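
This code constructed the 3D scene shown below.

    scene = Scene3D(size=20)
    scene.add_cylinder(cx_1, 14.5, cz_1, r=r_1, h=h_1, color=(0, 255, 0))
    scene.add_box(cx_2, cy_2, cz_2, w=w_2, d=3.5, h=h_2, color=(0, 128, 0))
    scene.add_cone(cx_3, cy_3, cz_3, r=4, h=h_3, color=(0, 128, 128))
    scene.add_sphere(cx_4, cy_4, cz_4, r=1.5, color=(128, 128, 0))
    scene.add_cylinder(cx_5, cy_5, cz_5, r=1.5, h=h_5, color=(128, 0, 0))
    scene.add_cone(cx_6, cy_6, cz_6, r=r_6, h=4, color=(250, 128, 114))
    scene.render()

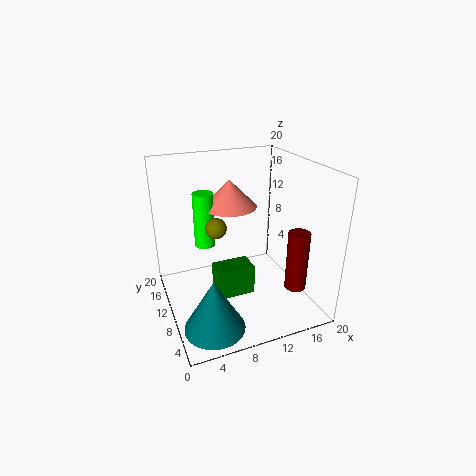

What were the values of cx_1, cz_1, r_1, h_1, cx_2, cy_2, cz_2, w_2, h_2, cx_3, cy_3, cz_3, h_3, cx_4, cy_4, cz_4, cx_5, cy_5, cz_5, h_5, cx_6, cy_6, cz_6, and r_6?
cx_1 = 6.5; cz_1 = 7.5; r_1 = 1.5; h_1 = 8; cx_2 = 7; cy_2 = 9.5; cz_2 = 0.5; w_2 = 5.5; h_2 = 4.5; cx_3 = 4.5; cy_3 = 4.5; cz_3 = 0.5; h_3 = 7; cx_4 = 7.5; cy_4 = 12; cz_4 = 11; cx_5 = 17; cy_5 = 5.5; cz_5 = 3; h_5 = 8.5; cx_6 = 10.5; cy_6 = 14.5; cz_6 = 13; r_6 = 4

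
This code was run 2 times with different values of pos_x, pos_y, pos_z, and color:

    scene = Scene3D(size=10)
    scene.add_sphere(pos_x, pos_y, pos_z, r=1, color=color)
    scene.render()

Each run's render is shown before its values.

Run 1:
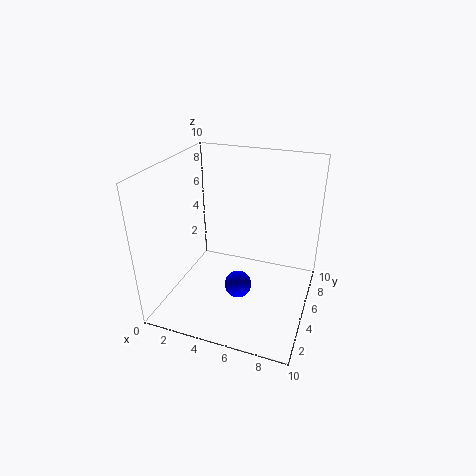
pos_x = 5, pos_y = 5, pos_z = 1, color = 'blue'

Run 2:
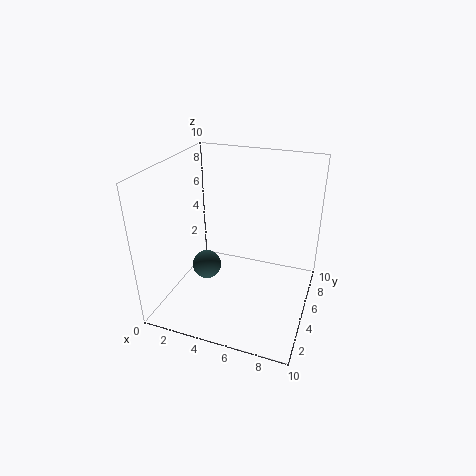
pos_x = 3, pos_y = 4, pos_z = 3, color = 'darkslategray'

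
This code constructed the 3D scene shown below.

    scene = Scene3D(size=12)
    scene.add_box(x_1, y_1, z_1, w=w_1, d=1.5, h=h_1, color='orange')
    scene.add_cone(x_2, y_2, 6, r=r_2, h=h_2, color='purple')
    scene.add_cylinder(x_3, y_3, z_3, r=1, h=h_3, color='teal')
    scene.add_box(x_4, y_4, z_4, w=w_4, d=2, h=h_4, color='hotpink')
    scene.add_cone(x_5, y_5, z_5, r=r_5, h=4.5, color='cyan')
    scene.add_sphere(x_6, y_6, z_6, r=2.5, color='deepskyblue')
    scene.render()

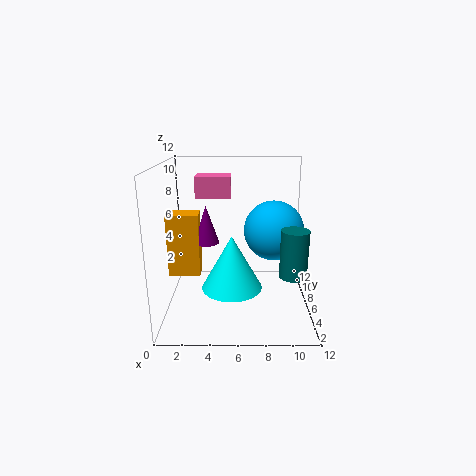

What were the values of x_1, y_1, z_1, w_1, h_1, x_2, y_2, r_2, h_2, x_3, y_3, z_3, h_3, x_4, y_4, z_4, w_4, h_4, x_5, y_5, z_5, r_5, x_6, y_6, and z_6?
x_1 = 0.5
y_1 = 4
z_1 = 3.5
w_1 = 2.5
h_1 = 5
x_2 = 3.5
y_2 = 5
r_2 = 1
h_2 = 3
x_3 = 10
y_3 = 2
z_3 = 4.5
h_3 = 3.5
x_4 = 3
y_4 = 3
z_4 = 10
w_4 = 2.5
h_4 = 1.5
x_5 = 5.5
y_5 = 5
z_5 = 2
r_5 = 2.5
x_6 = 9
y_6 = 6.5
z_6 = 6.5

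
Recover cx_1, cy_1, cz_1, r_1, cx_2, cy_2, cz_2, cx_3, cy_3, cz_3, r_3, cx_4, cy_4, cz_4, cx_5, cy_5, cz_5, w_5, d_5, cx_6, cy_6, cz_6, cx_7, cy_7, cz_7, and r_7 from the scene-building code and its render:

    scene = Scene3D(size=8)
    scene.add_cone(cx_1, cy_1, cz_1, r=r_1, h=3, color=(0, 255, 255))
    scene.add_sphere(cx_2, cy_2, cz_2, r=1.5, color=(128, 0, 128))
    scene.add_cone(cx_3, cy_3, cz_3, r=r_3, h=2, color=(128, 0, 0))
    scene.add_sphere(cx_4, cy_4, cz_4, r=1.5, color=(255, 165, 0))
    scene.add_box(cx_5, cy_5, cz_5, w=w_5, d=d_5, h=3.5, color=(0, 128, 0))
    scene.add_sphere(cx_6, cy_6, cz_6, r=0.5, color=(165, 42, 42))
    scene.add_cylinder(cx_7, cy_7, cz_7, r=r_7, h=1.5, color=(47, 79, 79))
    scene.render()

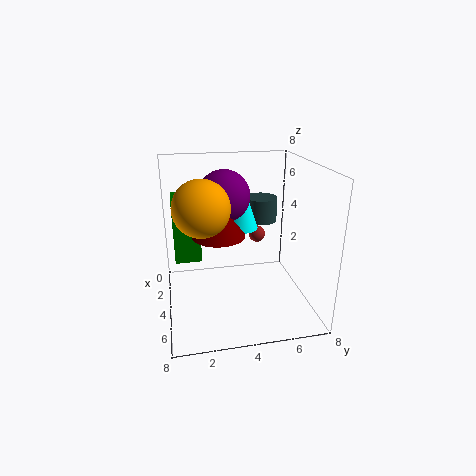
cx_1 = 2.5; cy_1 = 4.5; cz_1 = 4; r_1 = 1; cx_2 = 2.5; cy_2 = 3.5; cz_2 = 6; cx_3 = 3.5; cy_3 = 3; cz_3 = 4; r_3 = 1.5; cx_4 = 4.5; cy_4 = 2; cz_4 = 6; cx_5 = 1; cy_5 = 0.5; cz_5 = 2.5; w_5 = 2.5; d_5 = 1.5; cx_6 = 2.5; cy_6 = 5.5; cz_6 = 3.5; cx_7 = 1.5; cy_7 = 6; cz_7 = 4; r_7 = 1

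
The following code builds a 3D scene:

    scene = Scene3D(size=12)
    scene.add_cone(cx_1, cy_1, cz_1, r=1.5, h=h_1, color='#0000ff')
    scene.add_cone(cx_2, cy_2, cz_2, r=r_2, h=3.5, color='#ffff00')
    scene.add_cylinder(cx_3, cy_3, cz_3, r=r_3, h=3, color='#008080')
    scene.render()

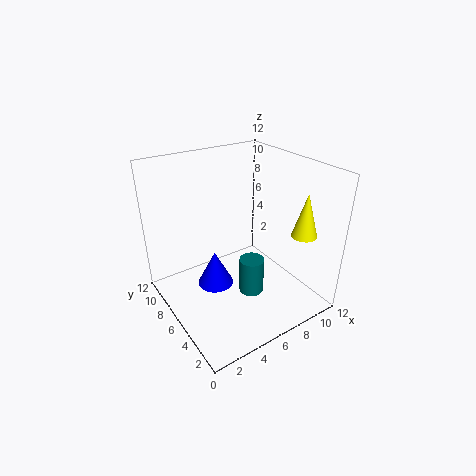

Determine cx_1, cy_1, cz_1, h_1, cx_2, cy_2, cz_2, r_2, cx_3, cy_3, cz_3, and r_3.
cx_1 = 4; cy_1 = 6.5; cz_1 = 2; h_1 = 3; cx_2 = 9.5; cy_2 = 2; cz_2 = 7; r_2 = 1; cx_3 = 6; cy_3 = 4; cz_3 = 2; r_3 = 1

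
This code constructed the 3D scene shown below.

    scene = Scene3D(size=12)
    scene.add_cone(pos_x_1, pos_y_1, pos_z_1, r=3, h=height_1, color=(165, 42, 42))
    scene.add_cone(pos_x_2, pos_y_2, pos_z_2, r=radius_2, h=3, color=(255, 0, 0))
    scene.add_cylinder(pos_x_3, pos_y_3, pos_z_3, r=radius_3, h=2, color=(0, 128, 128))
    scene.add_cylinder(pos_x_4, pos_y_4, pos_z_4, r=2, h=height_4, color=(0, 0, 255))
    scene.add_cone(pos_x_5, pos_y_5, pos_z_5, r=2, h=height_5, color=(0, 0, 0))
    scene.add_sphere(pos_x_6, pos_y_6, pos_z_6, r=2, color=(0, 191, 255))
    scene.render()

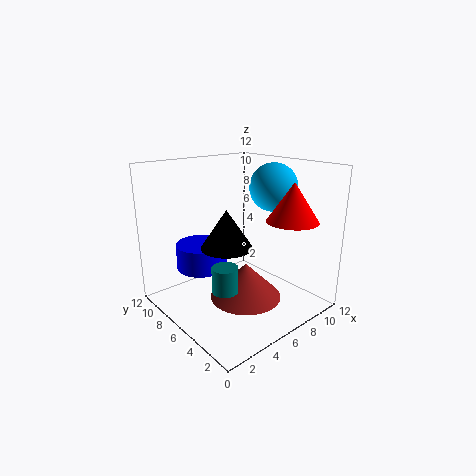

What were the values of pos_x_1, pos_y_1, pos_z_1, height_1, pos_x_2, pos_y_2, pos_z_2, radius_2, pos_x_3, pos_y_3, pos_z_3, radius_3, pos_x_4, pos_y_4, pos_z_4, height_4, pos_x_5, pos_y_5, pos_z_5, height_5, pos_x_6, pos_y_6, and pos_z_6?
pos_x_1 = 6; pos_y_1 = 5; pos_z_1 = 1; height_1 = 3; pos_x_2 = 8; pos_y_2 = 2; pos_z_2 = 8; radius_2 = 2; pos_x_3 = 3; pos_y_3 = 4; pos_z_3 = 3; radius_3 = 1; pos_x_4 = 3; pos_y_4 = 7; pos_z_4 = 4; height_4 = 2; pos_x_5 = 4; pos_y_5 = 5; pos_z_5 = 6; height_5 = 3; pos_x_6 = 9; pos_y_6 = 5; pos_z_6 = 10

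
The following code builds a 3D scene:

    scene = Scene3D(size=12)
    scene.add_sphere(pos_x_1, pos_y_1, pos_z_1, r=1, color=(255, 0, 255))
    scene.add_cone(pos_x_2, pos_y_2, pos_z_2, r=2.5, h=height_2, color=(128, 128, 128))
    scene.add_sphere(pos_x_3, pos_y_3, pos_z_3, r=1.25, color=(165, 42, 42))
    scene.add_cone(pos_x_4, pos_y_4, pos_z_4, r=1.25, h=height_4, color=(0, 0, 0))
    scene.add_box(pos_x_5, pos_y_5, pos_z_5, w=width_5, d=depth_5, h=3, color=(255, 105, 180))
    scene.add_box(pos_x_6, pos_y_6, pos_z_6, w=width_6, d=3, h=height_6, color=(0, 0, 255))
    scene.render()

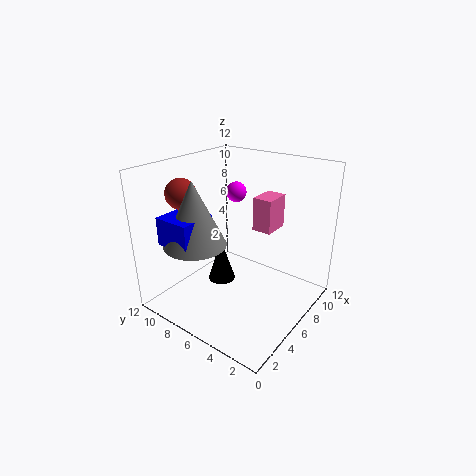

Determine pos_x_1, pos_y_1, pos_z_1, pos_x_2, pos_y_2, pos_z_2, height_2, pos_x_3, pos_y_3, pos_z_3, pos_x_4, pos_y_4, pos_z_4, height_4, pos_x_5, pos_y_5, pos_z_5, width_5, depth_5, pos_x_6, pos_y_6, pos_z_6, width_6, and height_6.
pos_x_1 = 10.75
pos_y_1 = 9.75
pos_z_1 = 8
pos_x_2 = 3
pos_y_2 = 8
pos_z_2 = 6
height_2 = 5.25
pos_x_3 = 3.5
pos_y_3 = 9.75
pos_z_3 = 9.75
pos_x_4 = 6.75
pos_y_4 = 8.5
pos_z_4 = 0.75
height_4 = 4
pos_x_5 = 8.5
pos_y_5 = 4.5
pos_z_5 = 5.75
width_5 = 2.5
depth_5 = 1.75
pos_x_6 = 1
pos_y_6 = 7
pos_z_6 = 6.25
width_6 = 3
height_6 = 2.25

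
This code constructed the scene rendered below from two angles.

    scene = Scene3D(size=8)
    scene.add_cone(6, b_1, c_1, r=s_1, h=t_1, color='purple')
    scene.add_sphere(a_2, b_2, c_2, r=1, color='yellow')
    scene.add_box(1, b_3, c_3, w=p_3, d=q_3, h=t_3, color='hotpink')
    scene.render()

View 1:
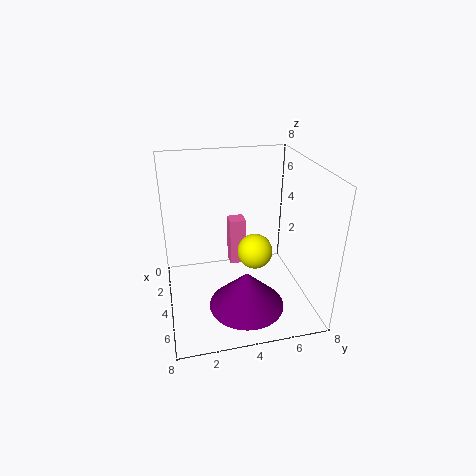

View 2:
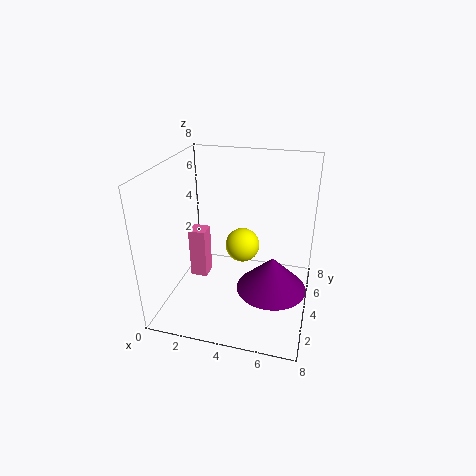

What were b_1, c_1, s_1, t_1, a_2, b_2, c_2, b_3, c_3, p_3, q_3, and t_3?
b_1 = 4; c_1 = 1; s_1 = 2; t_1 = 2; a_2 = 4; b_2 = 5; c_2 = 3; b_3 = 4; c_3 = 1; p_3 = 1; q_3 = 1; t_3 = 3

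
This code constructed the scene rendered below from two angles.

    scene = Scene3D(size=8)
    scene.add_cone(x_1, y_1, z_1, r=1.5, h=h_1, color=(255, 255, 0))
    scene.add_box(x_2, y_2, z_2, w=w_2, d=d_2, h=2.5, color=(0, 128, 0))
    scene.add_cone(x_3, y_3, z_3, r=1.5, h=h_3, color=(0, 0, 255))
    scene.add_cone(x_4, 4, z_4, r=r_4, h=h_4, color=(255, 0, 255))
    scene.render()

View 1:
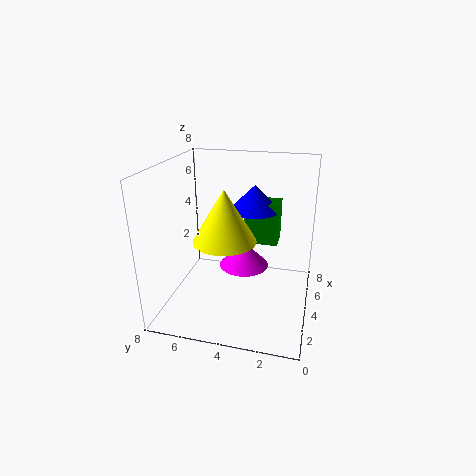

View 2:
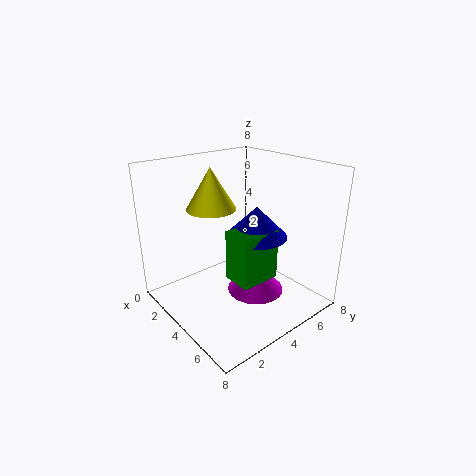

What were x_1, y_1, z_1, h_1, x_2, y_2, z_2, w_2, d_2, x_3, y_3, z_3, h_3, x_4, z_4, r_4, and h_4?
x_1 = 1.5
y_1 = 4
z_1 = 5
h_1 = 2.5
x_2 = 5.5
y_2 = 2
z_2 = 3
w_2 = 1.5
d_2 = 2
x_3 = 6
y_3 = 3.5
z_3 = 5
h_3 = 1.5
x_4 = 5.5
z_4 = 1.5
r_4 = 1.5
h_4 = 1.5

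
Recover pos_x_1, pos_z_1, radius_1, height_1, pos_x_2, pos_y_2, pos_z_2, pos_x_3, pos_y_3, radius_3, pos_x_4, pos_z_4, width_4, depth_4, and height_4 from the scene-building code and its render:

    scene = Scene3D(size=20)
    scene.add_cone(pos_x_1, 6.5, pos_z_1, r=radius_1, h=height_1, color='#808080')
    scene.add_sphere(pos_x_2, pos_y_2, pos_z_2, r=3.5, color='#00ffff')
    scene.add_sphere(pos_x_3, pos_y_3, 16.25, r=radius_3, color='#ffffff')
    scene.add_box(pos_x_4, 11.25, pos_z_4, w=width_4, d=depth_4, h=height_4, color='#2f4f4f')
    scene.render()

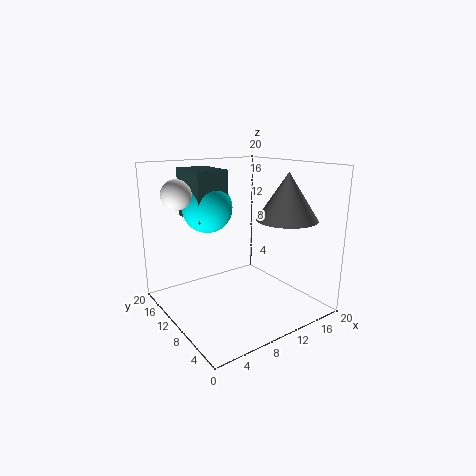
pos_x_1 = 15.75; pos_z_1 = 12.5; radius_1 = 4.25; height_1 = 6.5; pos_x_2 = 7.25; pos_y_2 = 13.5; pos_z_2 = 14; pos_x_3 = 2.75; pos_y_3 = 13.5; radius_3 = 2; pos_x_4 = 4.75; pos_z_4 = 12.5; width_4 = 4.5; depth_4 = 6.25; height_4 = 6.75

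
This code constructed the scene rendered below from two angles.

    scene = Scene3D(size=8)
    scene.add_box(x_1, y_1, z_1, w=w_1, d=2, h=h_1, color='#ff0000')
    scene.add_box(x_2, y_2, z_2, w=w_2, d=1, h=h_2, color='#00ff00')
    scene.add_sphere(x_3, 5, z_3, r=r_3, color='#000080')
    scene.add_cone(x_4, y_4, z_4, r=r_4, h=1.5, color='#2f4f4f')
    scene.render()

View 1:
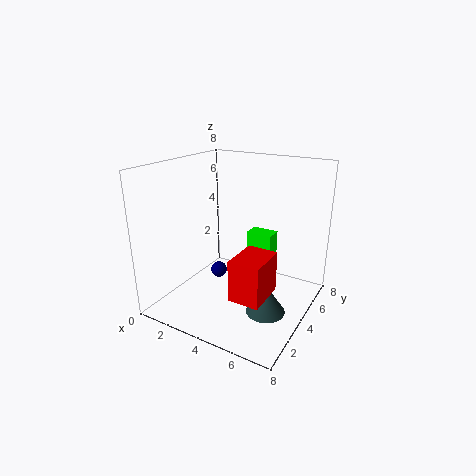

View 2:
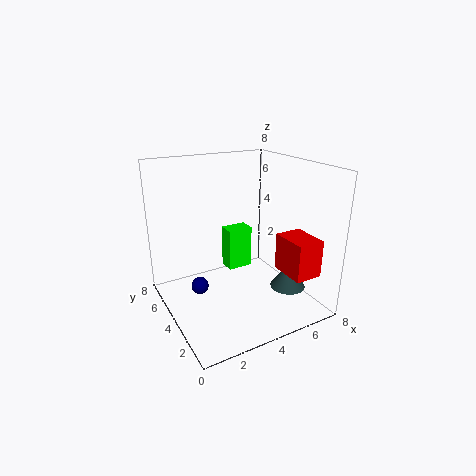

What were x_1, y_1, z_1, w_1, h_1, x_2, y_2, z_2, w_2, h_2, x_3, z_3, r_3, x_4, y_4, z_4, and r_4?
x_1 = 5.5, y_1 = 0.5, z_1 = 2.5, w_1 = 1.5, h_1 = 2, x_2 = 4, y_2 = 5, z_2 = 1.5, w_2 = 1.5, h_2 = 2.5, x_3 = 2, z_3 = 1, r_3 = 0.5, x_4 = 6.5, y_4 = 2.5, z_4 = 1, r_4 = 1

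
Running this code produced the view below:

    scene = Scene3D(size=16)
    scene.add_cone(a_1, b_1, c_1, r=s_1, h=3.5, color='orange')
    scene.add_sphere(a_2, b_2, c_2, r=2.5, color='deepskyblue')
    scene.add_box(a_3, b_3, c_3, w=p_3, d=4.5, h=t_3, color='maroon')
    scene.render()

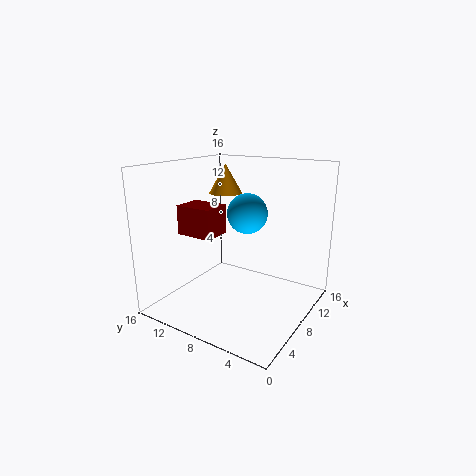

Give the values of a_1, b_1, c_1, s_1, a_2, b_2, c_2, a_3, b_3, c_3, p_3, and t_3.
a_1 = 11.5, b_1 = 12, c_1 = 12, s_1 = 2, a_2 = 12.5, b_2 = 9.5, c_2 = 9.5, a_3 = 6.5, b_3 = 11, c_3 = 7.5, p_3 = 3.5, t_3 = 3.5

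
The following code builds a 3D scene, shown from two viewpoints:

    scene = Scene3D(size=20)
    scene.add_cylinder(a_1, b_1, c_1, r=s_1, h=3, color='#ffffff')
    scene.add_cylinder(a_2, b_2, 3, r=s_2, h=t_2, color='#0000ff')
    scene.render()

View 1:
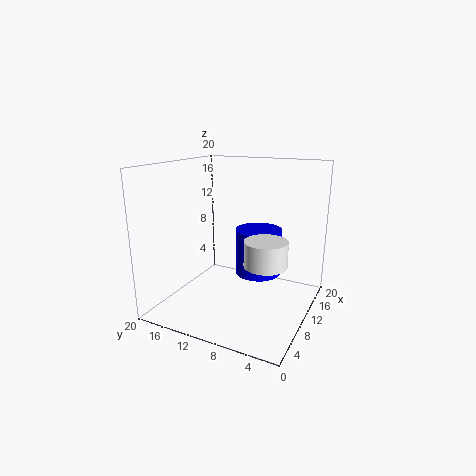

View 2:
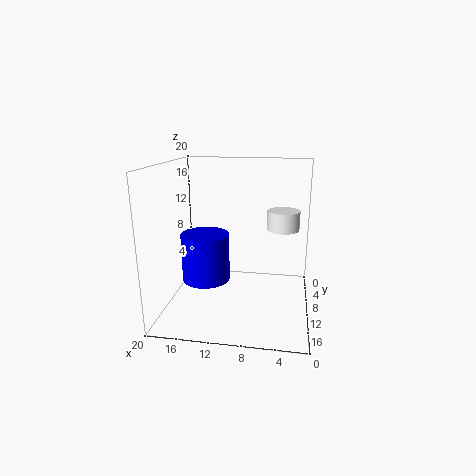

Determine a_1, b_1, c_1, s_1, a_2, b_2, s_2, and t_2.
a_1 = 4
b_1 = 3.5
c_1 = 9.5
s_1 = 2.5
a_2 = 15
b_2 = 9
s_2 = 3.5
t_2 = 7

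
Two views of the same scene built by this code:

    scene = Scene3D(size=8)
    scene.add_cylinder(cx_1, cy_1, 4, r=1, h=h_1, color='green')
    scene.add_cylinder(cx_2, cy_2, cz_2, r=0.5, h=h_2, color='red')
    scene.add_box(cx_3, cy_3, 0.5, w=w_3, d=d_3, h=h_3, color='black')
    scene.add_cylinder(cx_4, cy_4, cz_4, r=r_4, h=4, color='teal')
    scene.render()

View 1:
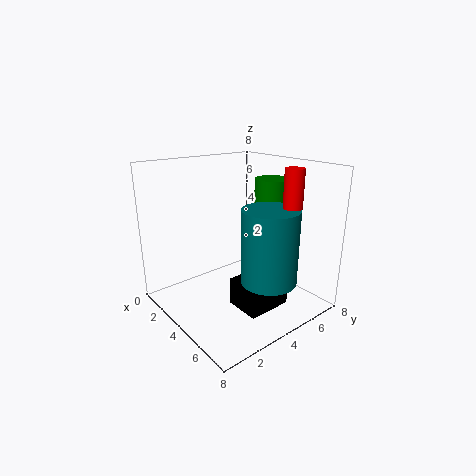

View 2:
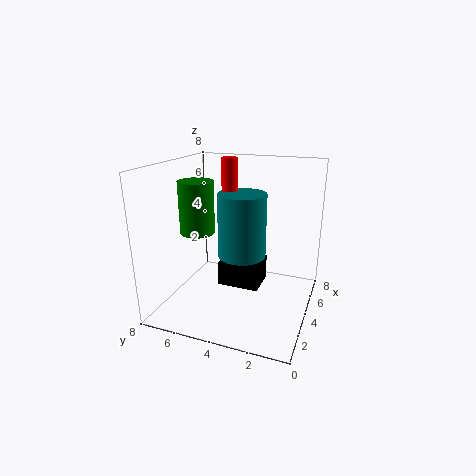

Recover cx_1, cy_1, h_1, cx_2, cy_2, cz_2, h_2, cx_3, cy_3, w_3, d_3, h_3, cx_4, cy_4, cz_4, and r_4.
cx_1 = 4; cy_1 = 6.5; h_1 = 3; cx_2 = 6.5; cy_2 = 5.5; cz_2 = 6; h_2 = 2; cx_3 = 4.5; cy_3 = 3; w_3 = 2; d_3 = 2.5; h_3 = 1.5; cx_4 = 6; cy_4 = 4.5; cz_4 = 2; r_4 = 1.5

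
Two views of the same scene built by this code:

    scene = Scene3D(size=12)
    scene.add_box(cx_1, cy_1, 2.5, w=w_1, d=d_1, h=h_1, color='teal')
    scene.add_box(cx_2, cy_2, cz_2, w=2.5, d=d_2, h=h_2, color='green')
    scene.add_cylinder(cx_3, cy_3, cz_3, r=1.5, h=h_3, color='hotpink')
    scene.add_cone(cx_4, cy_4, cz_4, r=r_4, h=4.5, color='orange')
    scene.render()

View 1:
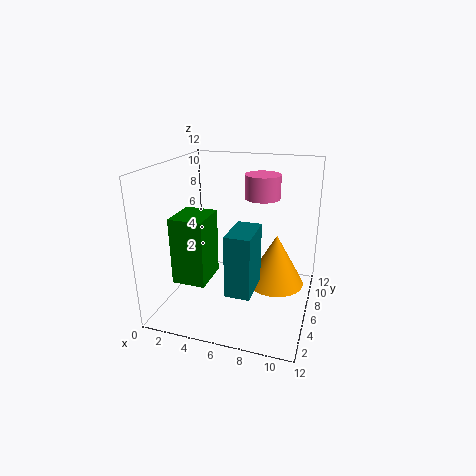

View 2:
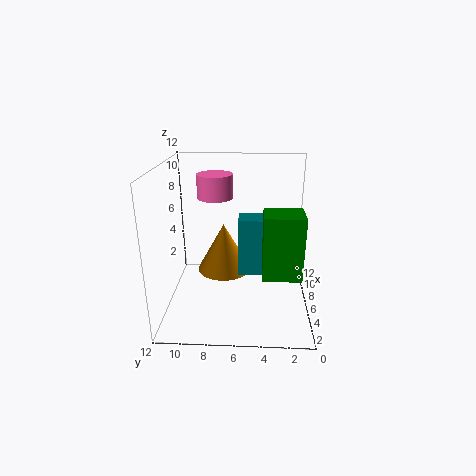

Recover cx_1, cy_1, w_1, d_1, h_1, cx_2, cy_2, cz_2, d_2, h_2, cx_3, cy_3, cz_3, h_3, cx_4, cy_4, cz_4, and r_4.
cx_1 = 6, cy_1 = 2.5, w_1 = 2, d_1 = 3.5, h_1 = 5, cx_2 = 2.5, cy_2 = 1, cz_2 = 4, d_2 = 3, h_2 = 5, cx_3 = 7.5, cy_3 = 8, cz_3 = 9, h_3 = 2, cx_4 = 9, cy_4 = 7.5, cz_4 = 1.5, r_4 = 2.5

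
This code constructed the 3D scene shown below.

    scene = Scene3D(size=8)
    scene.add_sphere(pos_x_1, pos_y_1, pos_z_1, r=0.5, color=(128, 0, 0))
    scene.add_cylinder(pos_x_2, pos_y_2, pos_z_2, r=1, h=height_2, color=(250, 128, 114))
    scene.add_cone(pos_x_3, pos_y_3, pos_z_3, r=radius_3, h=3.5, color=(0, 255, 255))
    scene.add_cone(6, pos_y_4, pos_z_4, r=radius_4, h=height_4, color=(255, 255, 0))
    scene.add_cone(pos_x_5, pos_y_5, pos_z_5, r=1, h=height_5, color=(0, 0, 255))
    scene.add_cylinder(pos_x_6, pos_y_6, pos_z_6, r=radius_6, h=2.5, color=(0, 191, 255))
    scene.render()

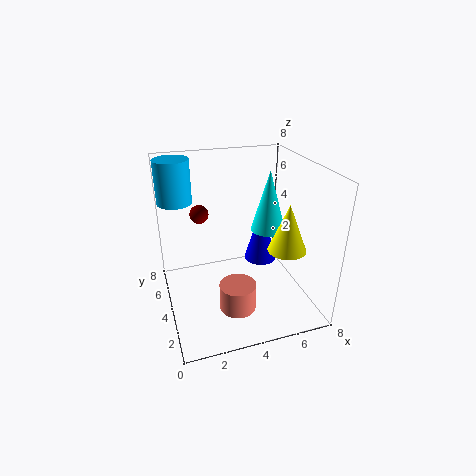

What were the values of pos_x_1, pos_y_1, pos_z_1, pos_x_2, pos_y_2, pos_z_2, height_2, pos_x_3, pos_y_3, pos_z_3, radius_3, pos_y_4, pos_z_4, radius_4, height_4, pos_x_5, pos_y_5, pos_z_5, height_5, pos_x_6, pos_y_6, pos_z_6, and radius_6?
pos_x_1 = 2, pos_y_1 = 4.5, pos_z_1 = 5.5, pos_x_2 = 3.5, pos_y_2 = 2.5, pos_z_2 = 0.5, height_2 = 1.5, pos_x_3 = 6, pos_y_3 = 4.5, pos_z_3 = 4, radius_3 = 1, pos_y_4 = 2, pos_z_4 = 4, radius_4 = 1, height_4 = 2.5, pos_x_5 = 6, pos_y_5 = 5.5, pos_z_5 = 1.5, height_5 = 3.5, pos_x_6 = 1, pos_y_6 = 6.5, pos_z_6 = 5.5, radius_6 = 1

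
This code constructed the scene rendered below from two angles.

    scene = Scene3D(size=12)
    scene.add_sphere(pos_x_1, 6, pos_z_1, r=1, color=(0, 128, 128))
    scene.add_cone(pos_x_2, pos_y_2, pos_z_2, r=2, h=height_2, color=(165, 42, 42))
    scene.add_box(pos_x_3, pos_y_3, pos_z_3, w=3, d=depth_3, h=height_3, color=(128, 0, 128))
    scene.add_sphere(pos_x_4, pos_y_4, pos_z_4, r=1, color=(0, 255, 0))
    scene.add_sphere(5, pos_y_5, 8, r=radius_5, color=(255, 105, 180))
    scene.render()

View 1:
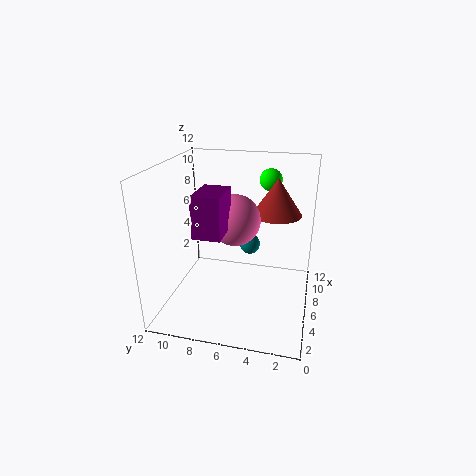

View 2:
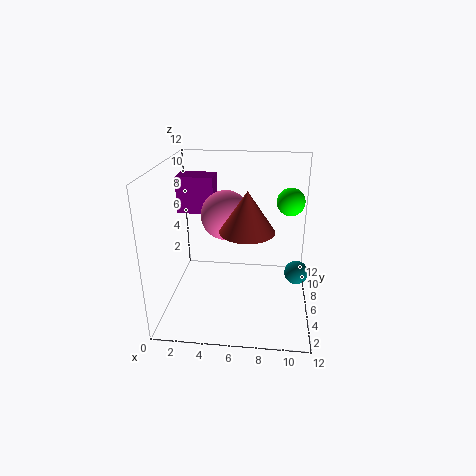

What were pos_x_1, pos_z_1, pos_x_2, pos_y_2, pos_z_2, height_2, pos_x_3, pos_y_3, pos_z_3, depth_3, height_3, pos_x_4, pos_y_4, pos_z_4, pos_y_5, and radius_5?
pos_x_1 = 11; pos_z_1 = 3; pos_x_2 = 7; pos_y_2 = 3; pos_z_2 = 8; height_2 = 3; pos_x_3 = 1; pos_y_3 = 6; pos_z_3 = 8; depth_3 = 2; height_3 = 3; pos_x_4 = 10; pos_y_4 = 4; pos_z_4 = 10; pos_y_5 = 6; radius_5 = 2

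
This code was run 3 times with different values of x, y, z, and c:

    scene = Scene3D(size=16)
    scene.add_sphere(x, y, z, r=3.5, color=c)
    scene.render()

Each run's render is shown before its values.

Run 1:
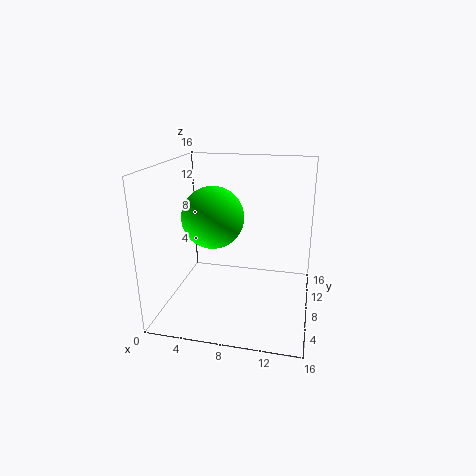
x = 5; y = 8.5; z = 10; c = 'lime'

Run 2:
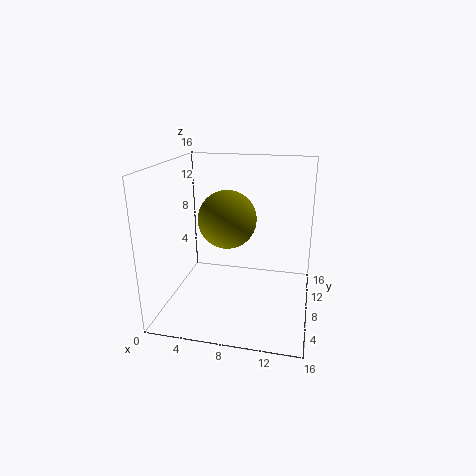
x = 6; y = 11; z = 9; c = 'olive'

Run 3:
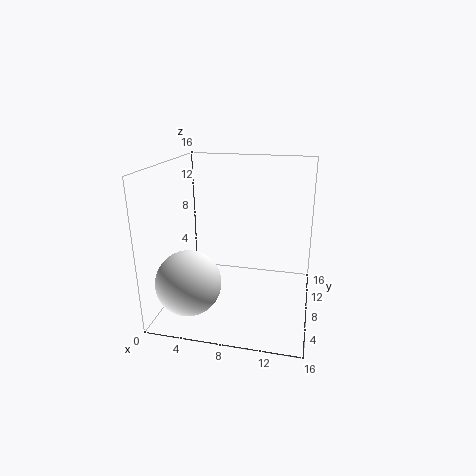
x = 3.5; y = 4; z = 4; c = 'white'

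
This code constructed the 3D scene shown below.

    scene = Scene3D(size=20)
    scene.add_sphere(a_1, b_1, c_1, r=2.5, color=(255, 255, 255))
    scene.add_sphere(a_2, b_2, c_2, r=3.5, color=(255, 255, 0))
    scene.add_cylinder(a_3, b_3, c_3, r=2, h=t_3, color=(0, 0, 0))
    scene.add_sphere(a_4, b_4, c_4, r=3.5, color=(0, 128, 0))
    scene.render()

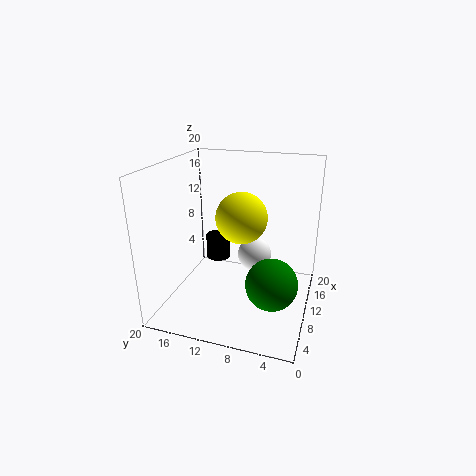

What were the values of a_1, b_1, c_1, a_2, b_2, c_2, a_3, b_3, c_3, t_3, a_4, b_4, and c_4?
a_1 = 13.5; b_1 = 8.5; c_1 = 6; a_2 = 10; b_2 = 9.5; c_2 = 13; a_3 = 17.5; b_3 = 16; c_3 = 2.5; t_3 = 4; a_4 = 7.5; b_4 = 4.5; c_4 = 5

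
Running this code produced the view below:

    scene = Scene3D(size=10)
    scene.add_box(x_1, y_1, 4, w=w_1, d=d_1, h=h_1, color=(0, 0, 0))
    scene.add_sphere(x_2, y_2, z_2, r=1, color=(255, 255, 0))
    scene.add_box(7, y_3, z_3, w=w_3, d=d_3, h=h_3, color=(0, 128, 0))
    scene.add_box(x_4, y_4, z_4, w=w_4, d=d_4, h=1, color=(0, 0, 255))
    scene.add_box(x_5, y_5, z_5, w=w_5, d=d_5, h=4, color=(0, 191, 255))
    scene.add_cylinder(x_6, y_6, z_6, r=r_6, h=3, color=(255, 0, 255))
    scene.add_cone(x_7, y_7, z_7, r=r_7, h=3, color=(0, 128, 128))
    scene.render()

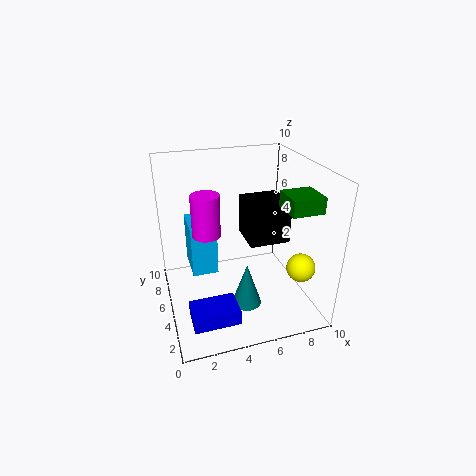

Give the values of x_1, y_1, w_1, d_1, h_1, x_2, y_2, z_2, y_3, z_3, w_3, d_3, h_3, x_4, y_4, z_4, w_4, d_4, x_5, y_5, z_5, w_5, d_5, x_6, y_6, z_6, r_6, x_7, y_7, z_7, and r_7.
x_1 = 6; y_1 = 5; w_1 = 3; d_1 = 3; h_1 = 3; x_2 = 9; y_2 = 3; z_2 = 3; y_3 = 1; z_3 = 8; w_3 = 2; d_3 = 2; h_3 = 1; x_4 = 1; y_4 = 1; z_4 = 1; w_4 = 3; d_4 = 2; x_5 = 2; y_5 = 7; z_5 = 1; w_5 = 2; d_5 = 3; x_6 = 3; y_6 = 6; z_6 = 5; r_6 = 1; x_7 = 5; y_7 = 3; z_7 = 1; r_7 = 1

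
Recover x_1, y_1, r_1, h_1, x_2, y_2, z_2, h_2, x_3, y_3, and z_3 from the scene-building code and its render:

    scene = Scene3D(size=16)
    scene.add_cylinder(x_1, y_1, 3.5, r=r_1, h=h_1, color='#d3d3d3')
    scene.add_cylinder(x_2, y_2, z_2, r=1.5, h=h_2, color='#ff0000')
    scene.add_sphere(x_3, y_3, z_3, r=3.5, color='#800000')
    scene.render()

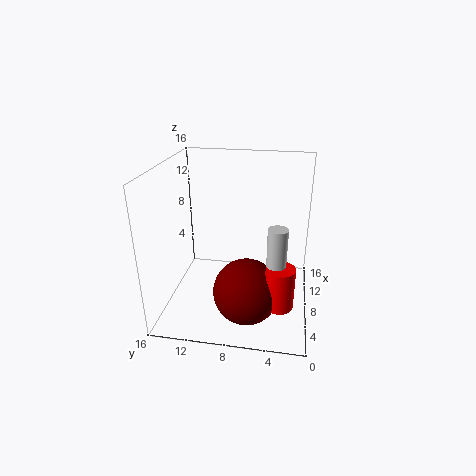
x_1 = 4.5
y_1 = 3.5
r_1 = 1
h_1 = 7.5
x_2 = 4
y_2 = 3
z_2 = 2.5
h_2 = 4.5
x_3 = 4.5
y_3 = 6.5
z_3 = 3.5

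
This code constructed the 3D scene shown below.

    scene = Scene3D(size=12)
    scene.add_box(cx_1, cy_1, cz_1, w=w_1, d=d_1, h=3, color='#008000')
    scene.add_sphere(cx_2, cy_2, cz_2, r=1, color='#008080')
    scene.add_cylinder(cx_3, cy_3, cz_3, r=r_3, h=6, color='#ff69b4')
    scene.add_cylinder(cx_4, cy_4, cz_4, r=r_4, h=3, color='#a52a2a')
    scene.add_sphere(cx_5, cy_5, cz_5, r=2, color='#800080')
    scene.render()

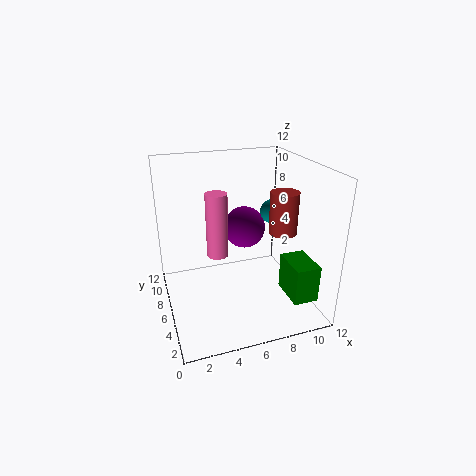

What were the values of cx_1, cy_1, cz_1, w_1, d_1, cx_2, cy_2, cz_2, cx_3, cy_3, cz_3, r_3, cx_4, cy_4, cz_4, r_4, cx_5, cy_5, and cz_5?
cx_1 = 9; cy_1 = 1; cz_1 = 2; w_1 = 2; d_1 = 3; cx_2 = 9; cy_2 = 6; cz_2 = 8; cx_3 = 5; cy_3 = 9; cz_3 = 3; r_3 = 1; cx_4 = 8; cy_4 = 2; cz_4 = 8; r_4 = 1; cx_5 = 8; cy_5 = 10; cz_5 = 5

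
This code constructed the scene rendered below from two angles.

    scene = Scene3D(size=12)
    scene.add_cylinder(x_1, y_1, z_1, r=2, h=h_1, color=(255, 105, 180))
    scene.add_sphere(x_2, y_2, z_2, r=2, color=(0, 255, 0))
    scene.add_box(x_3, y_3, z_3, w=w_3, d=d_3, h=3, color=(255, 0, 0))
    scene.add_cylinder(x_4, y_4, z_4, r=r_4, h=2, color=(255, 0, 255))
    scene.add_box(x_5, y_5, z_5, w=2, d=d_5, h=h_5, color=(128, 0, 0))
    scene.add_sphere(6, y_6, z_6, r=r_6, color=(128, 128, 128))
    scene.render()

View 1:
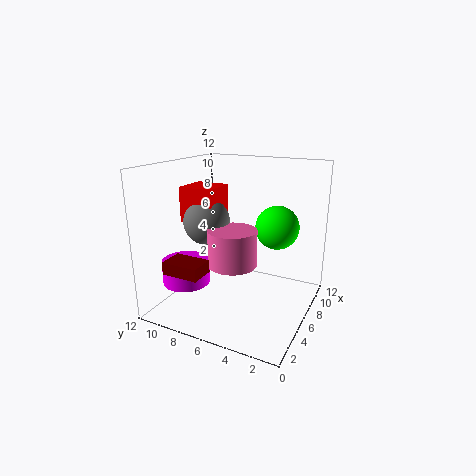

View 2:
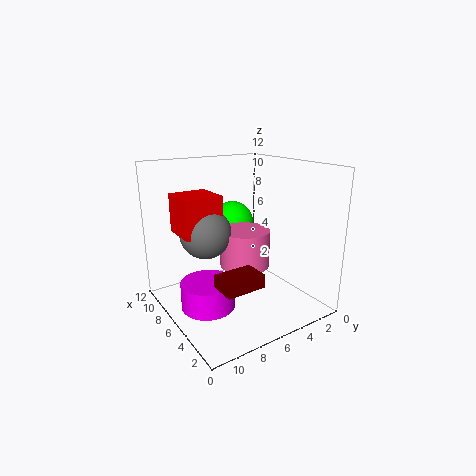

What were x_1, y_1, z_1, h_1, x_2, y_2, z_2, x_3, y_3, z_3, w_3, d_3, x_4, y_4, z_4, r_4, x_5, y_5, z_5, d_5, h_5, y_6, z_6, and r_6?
x_1 = 5, y_1 = 6, z_1 = 4, h_1 = 3, x_2 = 10, y_2 = 4, z_2 = 6, x_3 = 5, y_3 = 8, z_3 = 7, w_3 = 3, d_3 = 3, x_4 = 4, y_4 = 10, z_4 = 2, r_4 = 2, x_5 = 1, y_5 = 7, z_5 = 4, d_5 = 3, h_5 = 1, y_6 = 9, z_6 = 7, r_6 = 2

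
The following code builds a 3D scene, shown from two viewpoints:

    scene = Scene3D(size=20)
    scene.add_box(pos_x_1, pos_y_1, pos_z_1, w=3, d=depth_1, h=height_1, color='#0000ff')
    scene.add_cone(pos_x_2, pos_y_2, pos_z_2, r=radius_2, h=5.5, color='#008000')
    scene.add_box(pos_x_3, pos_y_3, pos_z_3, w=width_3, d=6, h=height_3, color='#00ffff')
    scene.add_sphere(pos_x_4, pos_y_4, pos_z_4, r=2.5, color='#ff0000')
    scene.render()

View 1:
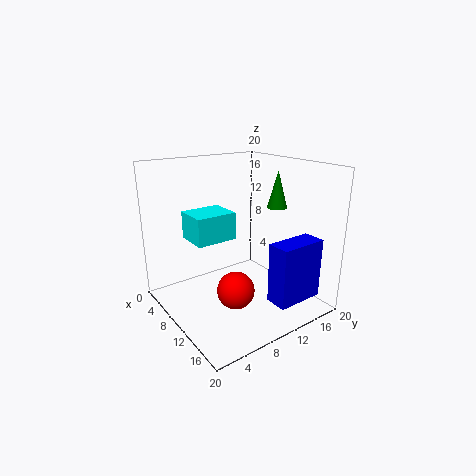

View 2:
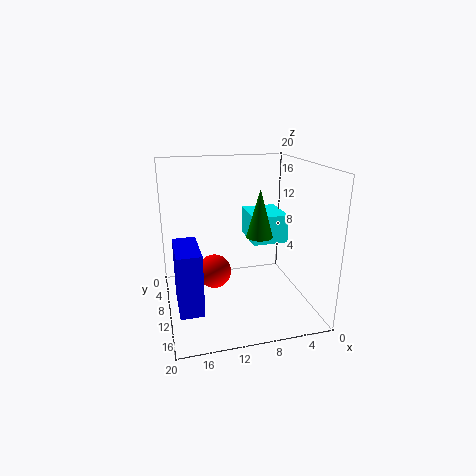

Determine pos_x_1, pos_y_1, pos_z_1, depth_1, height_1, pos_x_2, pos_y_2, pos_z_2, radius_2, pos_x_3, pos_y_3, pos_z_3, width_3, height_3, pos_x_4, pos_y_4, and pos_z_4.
pos_x_1 = 16; pos_y_1 = 10.5; pos_z_1 = 3; depth_1 = 6.5; height_1 = 8; pos_x_2 = 9.5; pos_y_2 = 17.5; pos_z_2 = 13; radius_2 = 1.5; pos_x_3 = 3; pos_y_3 = 5; pos_z_3 = 9; width_3 = 5; height_3 = 4; pos_x_4 = 13; pos_y_4 = 7.5; pos_z_4 = 4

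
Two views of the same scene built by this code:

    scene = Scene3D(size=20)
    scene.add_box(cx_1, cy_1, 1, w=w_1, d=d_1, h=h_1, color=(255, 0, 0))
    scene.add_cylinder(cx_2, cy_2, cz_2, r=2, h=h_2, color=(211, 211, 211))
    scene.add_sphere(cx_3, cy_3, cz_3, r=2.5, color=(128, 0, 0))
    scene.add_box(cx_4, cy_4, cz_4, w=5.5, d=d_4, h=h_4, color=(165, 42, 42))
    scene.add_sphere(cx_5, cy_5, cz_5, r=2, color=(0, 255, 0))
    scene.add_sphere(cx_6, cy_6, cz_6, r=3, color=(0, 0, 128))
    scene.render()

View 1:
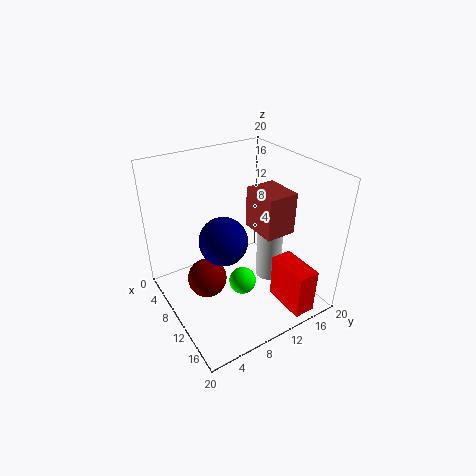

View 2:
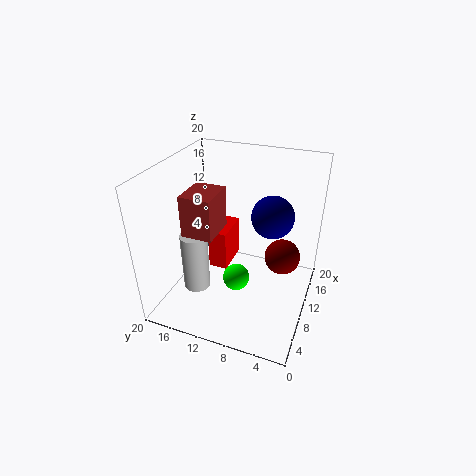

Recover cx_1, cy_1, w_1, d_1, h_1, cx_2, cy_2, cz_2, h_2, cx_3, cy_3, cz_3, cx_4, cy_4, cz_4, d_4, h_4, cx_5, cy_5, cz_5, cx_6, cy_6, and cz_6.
cx_1 = 13.5, cy_1 = 13.5, w_1 = 6, d_1 = 3, h_1 = 6.5, cx_2 = 9, cy_2 = 16.5, cz_2 = 0.5, h_2 = 9, cx_3 = 12, cy_3 = 4, cz_3 = 7, cx_4 = 7.5, cy_4 = 13, cz_4 = 10, d_4 = 4.5, h_4 = 6, cx_5 = 10.5, cy_5 = 10.5, cz_5 = 2.5, cx_6 = 13, cy_6 = 6, cz_6 = 12.5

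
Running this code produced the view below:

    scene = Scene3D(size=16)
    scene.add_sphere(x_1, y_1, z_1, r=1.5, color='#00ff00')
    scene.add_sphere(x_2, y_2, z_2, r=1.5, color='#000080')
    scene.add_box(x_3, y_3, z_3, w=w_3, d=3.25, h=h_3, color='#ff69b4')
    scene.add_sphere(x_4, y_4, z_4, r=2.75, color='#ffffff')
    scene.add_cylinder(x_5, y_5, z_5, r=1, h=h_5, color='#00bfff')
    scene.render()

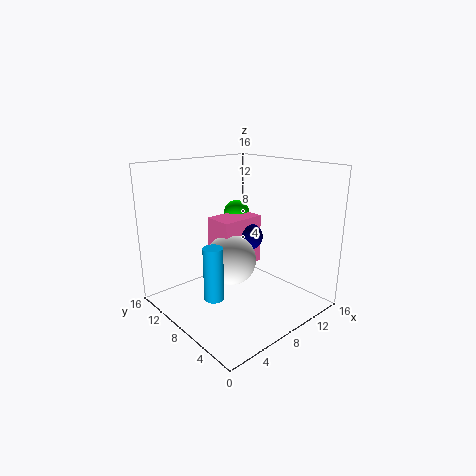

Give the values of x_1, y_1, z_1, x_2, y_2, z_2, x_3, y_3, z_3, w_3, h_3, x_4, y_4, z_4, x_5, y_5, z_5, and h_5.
x_1 = 10
y_1 = 10.5
z_1 = 10
x_2 = 9.25
y_2 = 7.5
z_2 = 8
x_3 = 5.75
y_3 = 7.25
z_3 = 4.75
w_3 = 5
h_3 = 5.5
x_4 = 6.5
y_4 = 7.5
z_4 = 6
x_5 = 3
y_5 = 6
z_5 = 3.25
h_5 = 5.5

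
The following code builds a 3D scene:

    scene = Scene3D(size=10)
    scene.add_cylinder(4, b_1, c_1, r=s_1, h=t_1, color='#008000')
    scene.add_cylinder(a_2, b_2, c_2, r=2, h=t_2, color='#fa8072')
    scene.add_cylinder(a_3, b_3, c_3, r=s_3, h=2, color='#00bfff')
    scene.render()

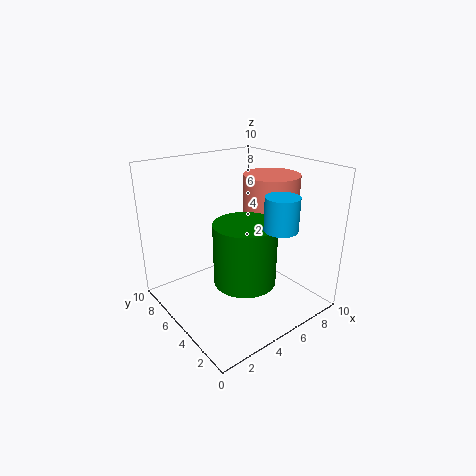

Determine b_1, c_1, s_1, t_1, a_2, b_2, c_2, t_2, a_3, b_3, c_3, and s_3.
b_1 = 3
c_1 = 3
s_1 = 2
t_1 = 4
a_2 = 8
b_2 = 5
c_2 = 6
t_2 = 3
a_3 = 5
b_3 = 1
c_3 = 7
s_3 = 1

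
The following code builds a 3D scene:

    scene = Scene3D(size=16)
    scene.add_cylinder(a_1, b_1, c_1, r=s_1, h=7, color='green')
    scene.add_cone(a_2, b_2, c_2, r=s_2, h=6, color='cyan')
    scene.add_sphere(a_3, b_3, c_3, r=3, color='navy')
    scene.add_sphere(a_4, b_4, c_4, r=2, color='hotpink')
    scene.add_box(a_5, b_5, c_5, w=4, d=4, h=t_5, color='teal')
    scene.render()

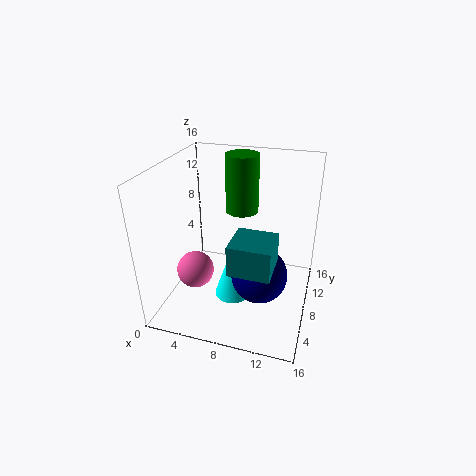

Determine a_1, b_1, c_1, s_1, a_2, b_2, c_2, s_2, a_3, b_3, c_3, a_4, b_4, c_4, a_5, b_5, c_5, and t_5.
a_1 = 7; b_1 = 13; c_1 = 9; s_1 = 2; a_2 = 8; b_2 = 6; c_2 = 2; s_2 = 2; a_3 = 11; b_3 = 6; c_3 = 5; a_4 = 4; b_4 = 5; c_4 = 5; a_5 = 9; b_5 = 1; c_5 = 8; t_5 = 3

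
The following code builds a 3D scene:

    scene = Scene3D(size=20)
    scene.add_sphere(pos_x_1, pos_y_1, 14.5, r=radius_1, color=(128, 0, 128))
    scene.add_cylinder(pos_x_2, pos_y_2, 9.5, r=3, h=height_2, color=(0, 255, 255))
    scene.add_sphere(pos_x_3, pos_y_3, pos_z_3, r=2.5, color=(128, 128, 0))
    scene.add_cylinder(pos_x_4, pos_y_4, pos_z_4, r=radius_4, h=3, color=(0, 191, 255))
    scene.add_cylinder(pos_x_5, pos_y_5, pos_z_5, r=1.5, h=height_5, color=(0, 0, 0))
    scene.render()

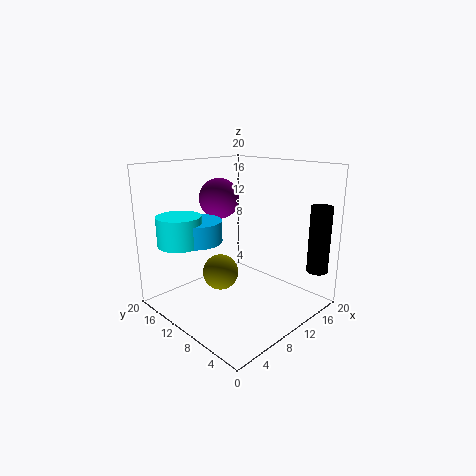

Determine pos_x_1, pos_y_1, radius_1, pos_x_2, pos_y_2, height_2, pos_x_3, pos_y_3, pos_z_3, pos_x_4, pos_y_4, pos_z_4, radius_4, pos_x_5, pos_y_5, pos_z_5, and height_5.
pos_x_1 = 11.5; pos_y_1 = 15.5; radius_1 = 3; pos_x_2 = 3.5; pos_y_2 = 14.5; height_2 = 4; pos_x_3 = 8; pos_y_3 = 11.5; pos_z_3 = 5; pos_x_4 = 6; pos_y_4 = 14; pos_z_4 = 9.5; radius_4 = 3.5; pos_x_5 = 18; pos_y_5 = 2; pos_z_5 = 5; height_5 = 9.5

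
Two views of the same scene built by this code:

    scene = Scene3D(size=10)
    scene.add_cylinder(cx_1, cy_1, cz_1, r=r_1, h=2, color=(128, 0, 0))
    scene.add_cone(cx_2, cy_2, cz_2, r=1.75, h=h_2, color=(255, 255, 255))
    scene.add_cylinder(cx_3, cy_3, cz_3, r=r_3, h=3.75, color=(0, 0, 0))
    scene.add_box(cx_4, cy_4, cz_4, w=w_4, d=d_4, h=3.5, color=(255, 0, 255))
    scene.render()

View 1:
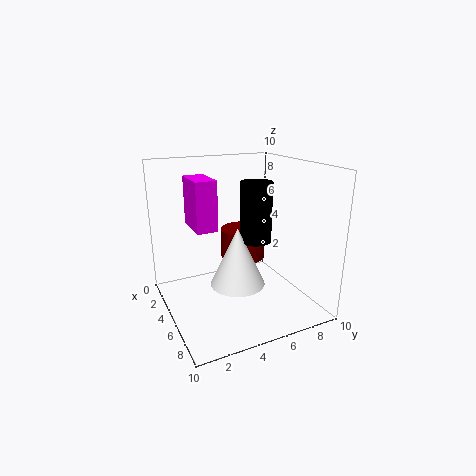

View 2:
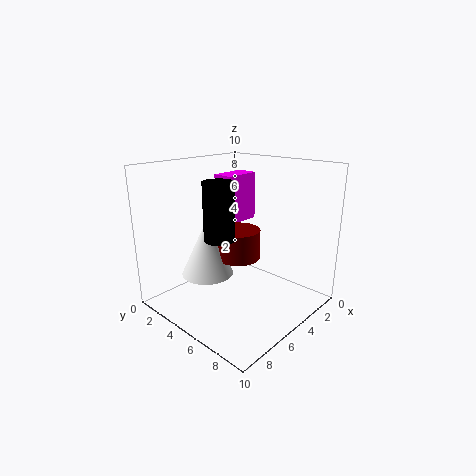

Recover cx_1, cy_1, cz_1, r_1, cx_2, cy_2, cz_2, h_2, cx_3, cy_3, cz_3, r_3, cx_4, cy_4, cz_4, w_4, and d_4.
cx_1 = 5.25
cy_1 = 5.25
cz_1 = 3.75
r_1 = 1.5
cx_2 = 7
cy_2 = 4
cz_2 = 2.75
h_2 = 3.75
cx_3 = 7
cy_3 = 5.25
cz_3 = 5.5
r_3 = 1
cx_4 = 1.75
cy_4 = 2.25
cz_4 = 5.5
w_4 = 2.75
d_4 = 1.5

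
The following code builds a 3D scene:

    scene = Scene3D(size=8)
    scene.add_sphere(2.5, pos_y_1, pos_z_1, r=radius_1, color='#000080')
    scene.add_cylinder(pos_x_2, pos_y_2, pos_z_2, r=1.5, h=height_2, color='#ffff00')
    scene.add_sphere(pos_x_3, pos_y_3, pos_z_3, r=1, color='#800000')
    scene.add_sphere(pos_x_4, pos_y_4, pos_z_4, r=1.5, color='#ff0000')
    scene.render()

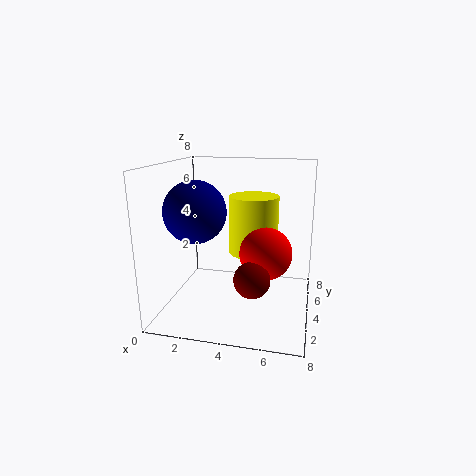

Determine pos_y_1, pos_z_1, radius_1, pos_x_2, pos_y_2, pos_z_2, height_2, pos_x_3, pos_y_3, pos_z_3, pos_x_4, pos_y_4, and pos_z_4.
pos_y_1 = 1.5; pos_z_1 = 6; radius_1 = 1.5; pos_x_2 = 4.5; pos_y_2 = 6; pos_z_2 = 2.5; height_2 = 3.5; pos_x_3 = 5; pos_y_3 = 3; pos_z_3 = 2; pos_x_4 = 5.5; pos_y_4 = 4.5; pos_z_4 = 3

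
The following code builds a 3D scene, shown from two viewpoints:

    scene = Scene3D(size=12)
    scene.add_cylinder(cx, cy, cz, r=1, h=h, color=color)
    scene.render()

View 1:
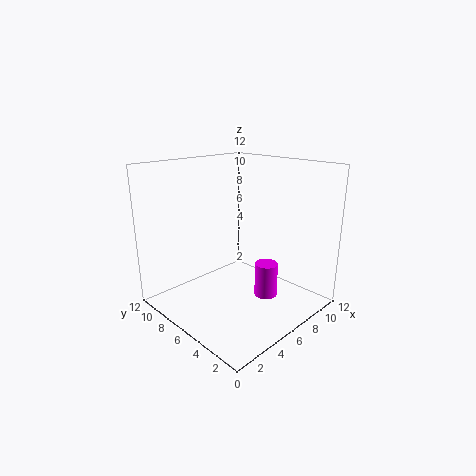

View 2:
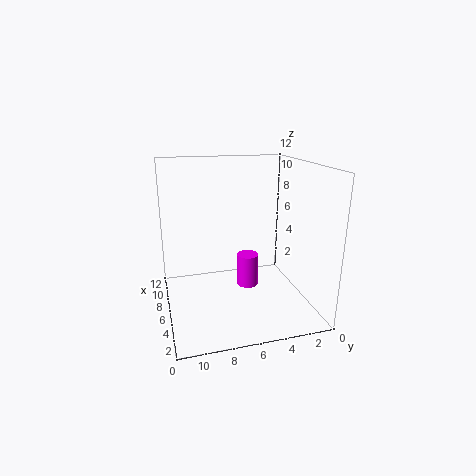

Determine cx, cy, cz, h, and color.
cx = 8, cy = 4.5, cz = 0.5, h = 3, color = 'magenta'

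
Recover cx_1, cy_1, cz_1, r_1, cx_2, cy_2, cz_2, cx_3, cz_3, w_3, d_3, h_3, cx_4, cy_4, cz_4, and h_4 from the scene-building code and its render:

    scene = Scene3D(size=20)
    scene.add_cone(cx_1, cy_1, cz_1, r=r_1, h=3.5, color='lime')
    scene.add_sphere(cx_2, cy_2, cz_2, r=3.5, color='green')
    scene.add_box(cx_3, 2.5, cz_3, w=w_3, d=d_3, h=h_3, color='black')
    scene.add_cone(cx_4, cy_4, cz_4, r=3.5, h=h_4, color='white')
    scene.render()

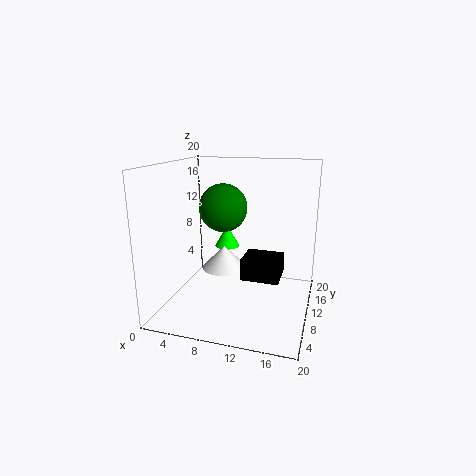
cx_1 = 6, cy_1 = 17, cz_1 = 6, r_1 = 2, cx_2 = 7, cy_2 = 12.5, cz_2 = 13.5, cx_3 = 12.5, cz_3 = 7.5, w_3 = 4.5, d_3 = 4, h_3 = 2.5, cx_4 = 6.5, cy_4 = 14, cz_4 = 3.5, h_4 = 3.5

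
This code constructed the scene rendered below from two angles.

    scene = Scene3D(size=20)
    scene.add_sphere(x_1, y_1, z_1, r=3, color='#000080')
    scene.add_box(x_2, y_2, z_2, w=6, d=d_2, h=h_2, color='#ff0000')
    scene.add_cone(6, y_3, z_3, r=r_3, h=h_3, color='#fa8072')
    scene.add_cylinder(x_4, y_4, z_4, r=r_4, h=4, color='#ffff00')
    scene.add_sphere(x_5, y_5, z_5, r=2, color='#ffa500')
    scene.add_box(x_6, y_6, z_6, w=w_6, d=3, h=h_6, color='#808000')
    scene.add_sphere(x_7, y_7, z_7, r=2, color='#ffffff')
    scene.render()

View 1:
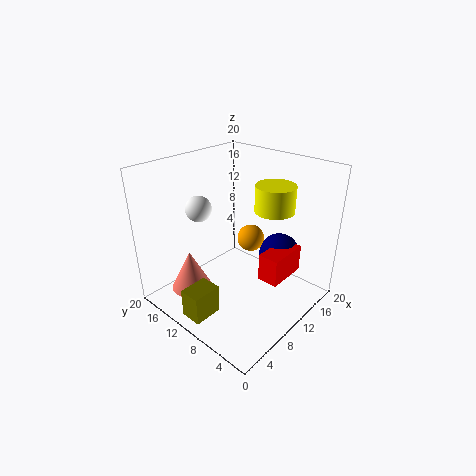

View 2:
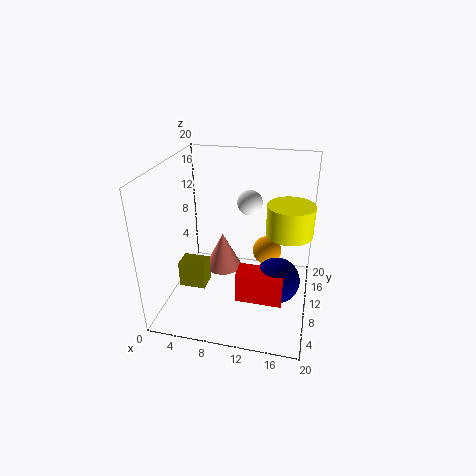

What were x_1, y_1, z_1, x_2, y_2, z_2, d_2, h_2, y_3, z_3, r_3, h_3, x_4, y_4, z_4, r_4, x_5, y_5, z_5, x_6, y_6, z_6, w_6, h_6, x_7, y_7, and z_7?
x_1 = 16, y_1 = 7, z_1 = 6, x_2 = 11, y_2 = 4, z_2 = 4, d_2 = 3, h_2 = 4, y_3 = 16, z_3 = 1, r_3 = 3, h_3 = 6, x_4 = 17, y_4 = 9, z_4 = 12, r_4 = 3, x_5 = 14, y_5 = 11, z_5 = 8, x_6 = 1, y_6 = 9, z_6 = 1, w_6 = 4, h_6 = 4, x_7 = 10, y_7 = 18, z_7 = 12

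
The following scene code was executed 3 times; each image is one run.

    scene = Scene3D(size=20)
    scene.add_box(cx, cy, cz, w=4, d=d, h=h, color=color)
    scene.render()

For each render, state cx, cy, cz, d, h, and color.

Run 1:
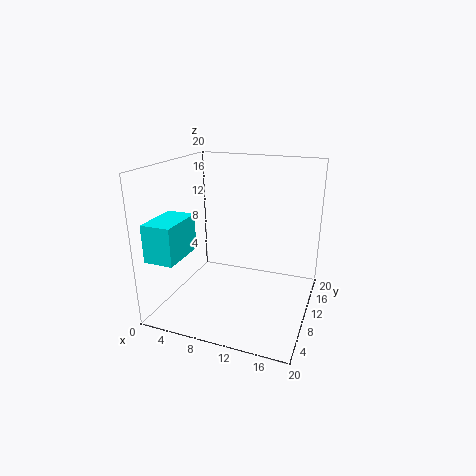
cx = 0.5, cy = 1.5, cz = 8.5, d = 6.5, h = 5, color = 'cyan'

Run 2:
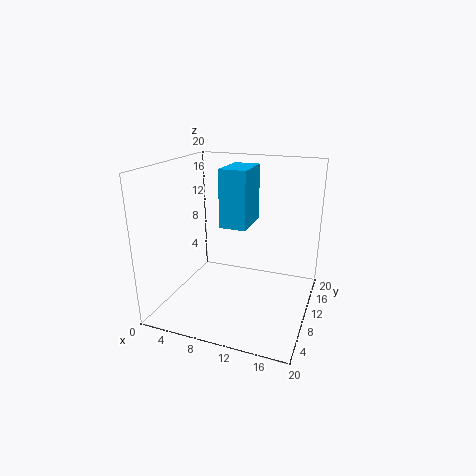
cx = 6.5, cy = 11.5, cz = 10.5, d = 6.5, h = 8.5, color = 'deepskyblue'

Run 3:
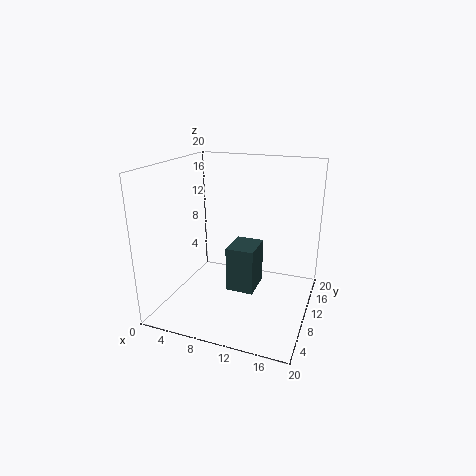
cx = 8.5, cy = 9, cz = 2, d = 5, h = 6.5, color = 'darkslategray'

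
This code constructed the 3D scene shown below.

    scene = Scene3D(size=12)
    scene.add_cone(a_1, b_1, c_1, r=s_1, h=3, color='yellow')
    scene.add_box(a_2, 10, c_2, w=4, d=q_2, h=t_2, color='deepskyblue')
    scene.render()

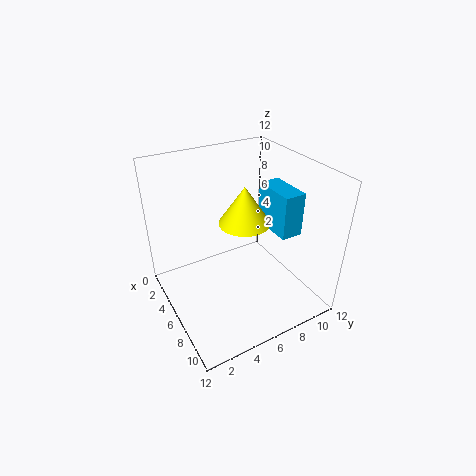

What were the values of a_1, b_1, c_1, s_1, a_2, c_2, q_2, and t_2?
a_1 = 7, b_1 = 6, c_1 = 8, s_1 = 2, a_2 = 3, c_2 = 5, q_2 = 2, t_2 = 4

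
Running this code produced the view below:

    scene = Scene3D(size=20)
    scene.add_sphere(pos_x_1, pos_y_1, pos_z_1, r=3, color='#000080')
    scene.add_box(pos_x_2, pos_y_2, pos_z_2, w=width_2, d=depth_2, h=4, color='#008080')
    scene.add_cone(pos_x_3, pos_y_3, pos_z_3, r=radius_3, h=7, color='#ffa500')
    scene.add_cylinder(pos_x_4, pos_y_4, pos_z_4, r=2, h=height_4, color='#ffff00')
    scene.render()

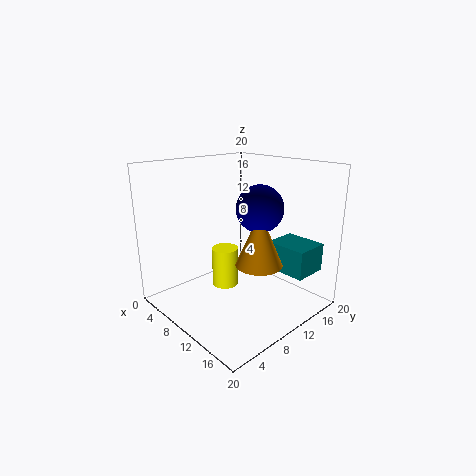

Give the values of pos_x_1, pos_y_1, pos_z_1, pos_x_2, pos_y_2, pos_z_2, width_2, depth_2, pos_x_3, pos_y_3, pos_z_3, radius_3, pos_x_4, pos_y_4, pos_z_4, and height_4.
pos_x_1 = 14
pos_y_1 = 10
pos_z_1 = 15
pos_x_2 = 12
pos_y_2 = 14
pos_z_2 = 5
width_2 = 6
depth_2 = 5
pos_x_3 = 15
pos_y_3 = 9
pos_z_3 = 8
radius_3 = 3
pos_x_4 = 6
pos_y_4 = 11
pos_z_4 = 1
height_4 = 6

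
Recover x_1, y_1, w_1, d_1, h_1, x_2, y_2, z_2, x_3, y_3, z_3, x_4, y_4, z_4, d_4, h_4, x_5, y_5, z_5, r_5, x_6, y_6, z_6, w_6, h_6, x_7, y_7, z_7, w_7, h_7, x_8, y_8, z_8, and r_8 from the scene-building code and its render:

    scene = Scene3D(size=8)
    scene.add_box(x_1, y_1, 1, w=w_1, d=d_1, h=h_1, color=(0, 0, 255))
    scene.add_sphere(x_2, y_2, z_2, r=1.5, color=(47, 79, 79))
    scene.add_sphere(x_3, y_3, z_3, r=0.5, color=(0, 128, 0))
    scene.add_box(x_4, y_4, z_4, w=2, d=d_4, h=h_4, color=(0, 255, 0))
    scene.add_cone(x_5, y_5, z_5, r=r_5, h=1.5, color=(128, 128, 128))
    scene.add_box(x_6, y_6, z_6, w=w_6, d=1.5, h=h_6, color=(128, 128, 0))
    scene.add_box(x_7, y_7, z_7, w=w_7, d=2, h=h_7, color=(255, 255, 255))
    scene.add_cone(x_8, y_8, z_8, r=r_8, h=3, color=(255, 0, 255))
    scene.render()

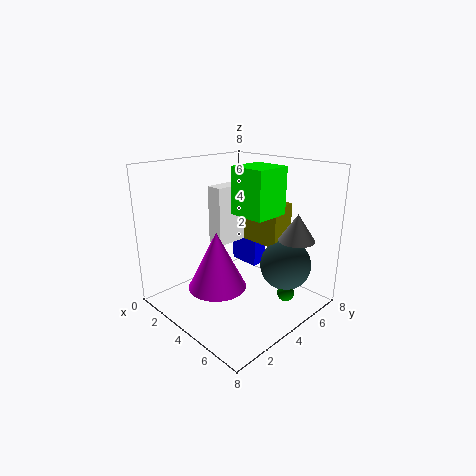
x_1 = 1
y_1 = 6.5
w_1 = 2
d_1 = 1
h_1 = 3.5
x_2 = 5.5
y_2 = 6.5
z_2 = 2
x_3 = 6
y_3 = 6
z_3 = 0.5
x_4 = 4
y_4 = 3.5
z_4 = 5.5
d_4 = 2
h_4 = 2.5
x_5 = 6.5
y_5 = 6
z_5 = 4
r_5 = 1
x_6 = 2
y_6 = 6
z_6 = 3
w_6 = 3
h_6 = 2.5
x_7 = 1.5
y_7 = 4
z_7 = 3
w_7 = 1
h_7 = 3.5
x_8 = 4.5
y_8 = 2
z_8 = 2
r_8 = 1.5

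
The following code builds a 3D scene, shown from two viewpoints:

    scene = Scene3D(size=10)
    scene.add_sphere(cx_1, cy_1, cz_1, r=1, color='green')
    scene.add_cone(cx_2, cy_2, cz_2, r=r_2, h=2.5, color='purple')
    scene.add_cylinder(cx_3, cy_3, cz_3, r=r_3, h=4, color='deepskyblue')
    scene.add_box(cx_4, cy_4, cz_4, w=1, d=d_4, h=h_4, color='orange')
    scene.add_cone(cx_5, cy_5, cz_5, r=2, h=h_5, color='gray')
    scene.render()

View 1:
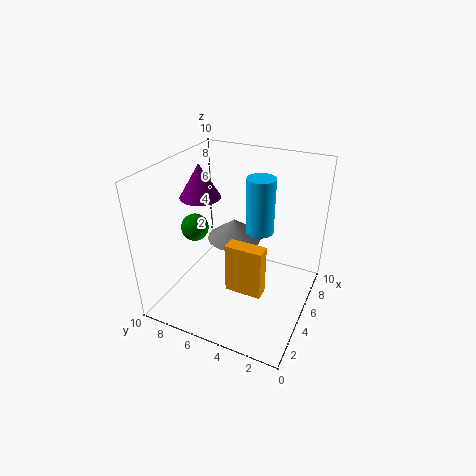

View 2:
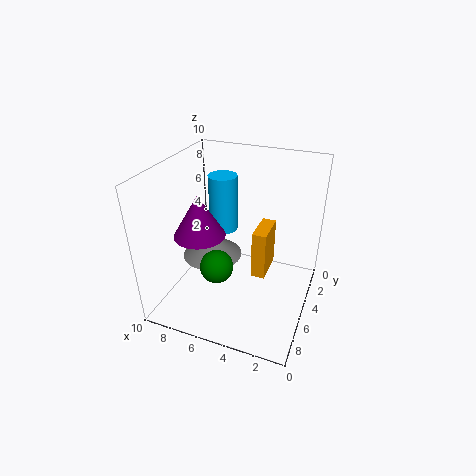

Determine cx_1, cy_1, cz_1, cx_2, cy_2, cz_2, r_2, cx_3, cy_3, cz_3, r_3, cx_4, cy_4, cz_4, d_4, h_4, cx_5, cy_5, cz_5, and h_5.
cx_1 = 5
cy_1 = 8.5
cz_1 = 5
cx_2 = 6
cy_2 = 8.5
cz_2 = 7
r_2 = 1.5
cx_3 = 6.5
cy_3 = 4
cz_3 = 5
r_3 = 1
cx_4 = 3
cy_4 = 2.5
cz_4 = 2
d_4 = 2.5
h_4 = 3.5
cx_5 = 6.5
cy_5 = 6
cz_5 = 4
h_5 = 1.5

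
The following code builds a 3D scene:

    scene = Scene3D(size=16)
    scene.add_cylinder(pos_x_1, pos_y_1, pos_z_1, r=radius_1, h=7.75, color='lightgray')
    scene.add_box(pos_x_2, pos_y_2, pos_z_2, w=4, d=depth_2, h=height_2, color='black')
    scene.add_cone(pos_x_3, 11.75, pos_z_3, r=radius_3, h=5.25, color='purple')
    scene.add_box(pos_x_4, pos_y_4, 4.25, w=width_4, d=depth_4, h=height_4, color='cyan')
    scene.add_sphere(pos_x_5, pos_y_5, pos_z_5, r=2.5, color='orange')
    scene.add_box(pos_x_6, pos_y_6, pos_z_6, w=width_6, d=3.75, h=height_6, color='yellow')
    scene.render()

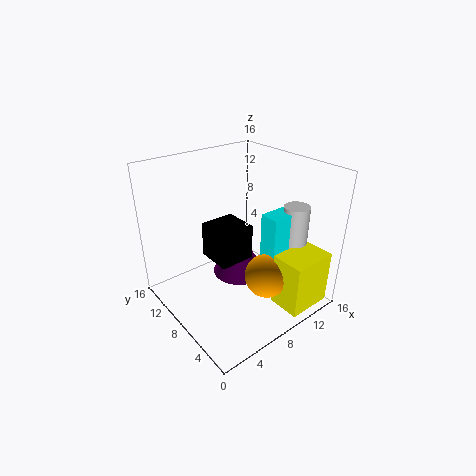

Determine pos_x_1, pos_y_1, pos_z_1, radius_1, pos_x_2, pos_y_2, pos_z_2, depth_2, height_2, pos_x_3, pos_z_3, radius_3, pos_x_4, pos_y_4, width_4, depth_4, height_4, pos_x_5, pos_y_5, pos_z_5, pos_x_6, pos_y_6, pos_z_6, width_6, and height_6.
pos_x_1 = 14.25; pos_y_1 = 5.25; pos_z_1 = 3.25; radius_1 = 1.5; pos_x_2 = 5.25; pos_y_2 = 7; pos_z_2 = 5.5; depth_2 = 4; height_2 = 4; pos_x_3 = 11.25; pos_z_3 = 0.25; radius_3 = 3.5; pos_x_4 = 10.5; pos_y_4 = 4.75; width_4 = 4.75; depth_4 = 2.25; height_4 = 6.25; pos_x_5 = 10; pos_y_5 = 5.25; pos_z_5 = 3.5; pos_x_6 = 10.25; pos_y_6 = 0.75; pos_z_6 = 0.25; width_6 = 5.25; height_6 = 6.25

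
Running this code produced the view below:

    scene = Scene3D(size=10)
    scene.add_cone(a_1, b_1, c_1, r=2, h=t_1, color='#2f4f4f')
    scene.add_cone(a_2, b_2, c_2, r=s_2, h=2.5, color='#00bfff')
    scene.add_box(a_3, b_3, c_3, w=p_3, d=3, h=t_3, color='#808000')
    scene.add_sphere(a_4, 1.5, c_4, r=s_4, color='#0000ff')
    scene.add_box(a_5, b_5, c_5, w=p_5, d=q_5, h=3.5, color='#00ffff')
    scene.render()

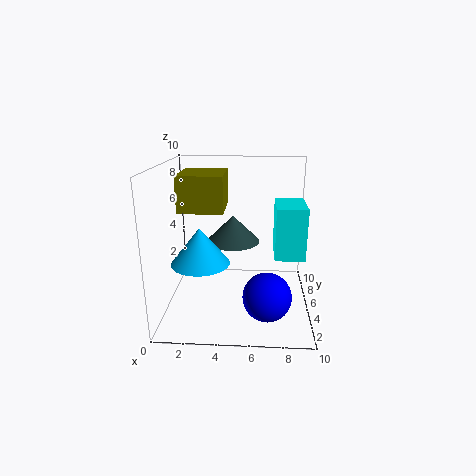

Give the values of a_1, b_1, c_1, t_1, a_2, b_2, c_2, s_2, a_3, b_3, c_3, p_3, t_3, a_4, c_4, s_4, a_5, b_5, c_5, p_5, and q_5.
a_1 = 4.5
b_1 = 7
c_1 = 4
t_1 = 2
a_2 = 2.5
b_2 = 4
c_2 = 3.5
s_2 = 2
a_3 = 2
b_3 = 0.5
c_3 = 8
p_3 = 2.5
t_3 = 2
a_4 = 7
c_4 = 2.5
s_4 = 1.5
a_5 = 7.5
b_5 = 3.5
c_5 = 4
p_5 = 2
q_5 = 3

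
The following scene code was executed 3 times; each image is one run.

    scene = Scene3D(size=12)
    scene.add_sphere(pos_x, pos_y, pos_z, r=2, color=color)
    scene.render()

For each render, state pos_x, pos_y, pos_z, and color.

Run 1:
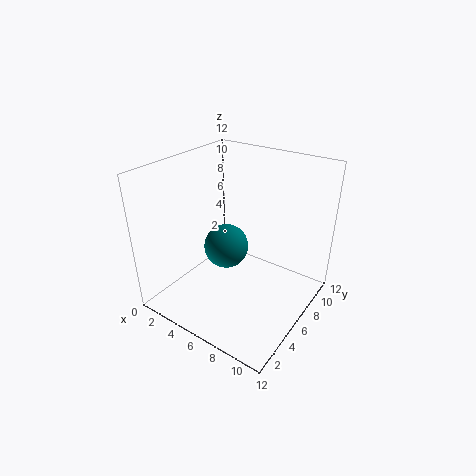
pos_x = 4
pos_y = 7
pos_z = 4
color = 'teal'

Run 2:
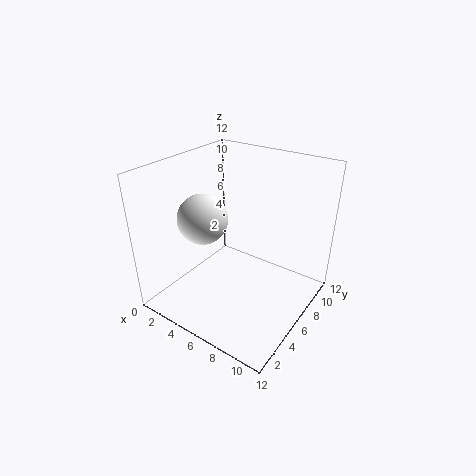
pos_x = 4
pos_y = 4
pos_z = 8
color = 'white'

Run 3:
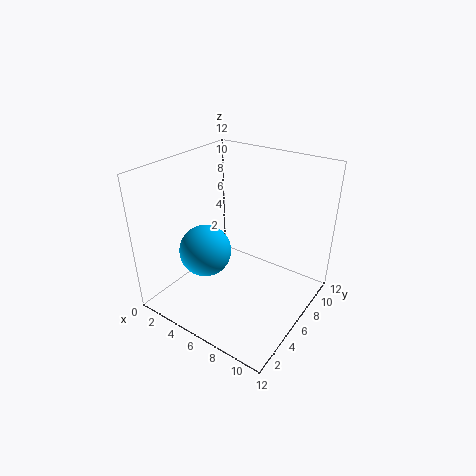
pos_x = 5
pos_y = 3
pos_z = 6
color = 'deepskyblue'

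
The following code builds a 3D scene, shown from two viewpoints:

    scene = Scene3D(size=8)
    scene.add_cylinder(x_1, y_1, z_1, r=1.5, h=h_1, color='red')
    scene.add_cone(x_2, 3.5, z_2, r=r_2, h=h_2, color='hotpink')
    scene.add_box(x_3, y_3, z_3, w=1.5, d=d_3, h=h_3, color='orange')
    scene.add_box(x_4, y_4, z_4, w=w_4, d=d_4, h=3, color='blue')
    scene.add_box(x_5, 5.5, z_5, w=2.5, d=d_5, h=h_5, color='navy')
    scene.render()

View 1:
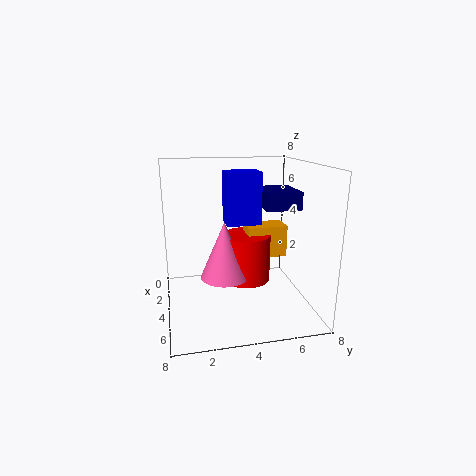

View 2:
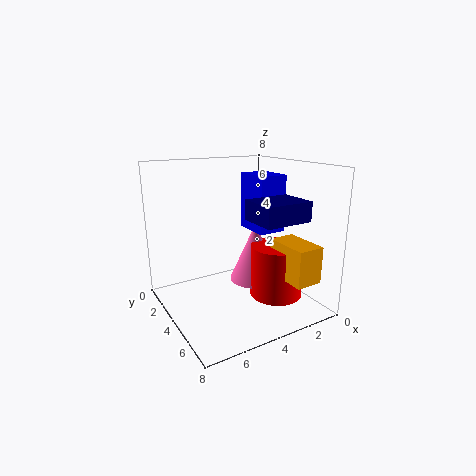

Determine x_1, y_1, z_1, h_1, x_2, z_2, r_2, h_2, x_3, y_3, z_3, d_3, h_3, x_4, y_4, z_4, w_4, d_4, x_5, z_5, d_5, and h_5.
x_1 = 2
y_1 = 5
z_1 = 0.5
h_1 = 3
x_2 = 2.5
z_2 = 1
r_2 = 1.5
h_2 = 3.5
x_3 = 1
y_3 = 5
z_3 = 2
d_3 = 2.5
h_3 = 2
x_4 = 2
y_4 = 3.5
z_4 = 4.5
w_4 = 1.5
d_4 = 2
x_5 = 2
z_5 = 5.5
d_5 = 2
h_5 = 1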